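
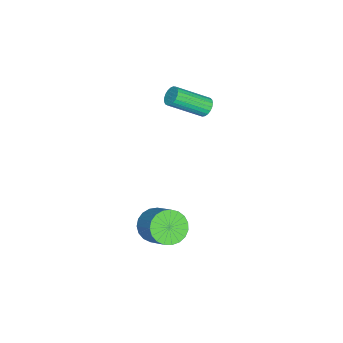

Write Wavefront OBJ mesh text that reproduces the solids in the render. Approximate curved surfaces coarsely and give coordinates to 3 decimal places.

v 2.924 -3.481 -1.256
v 3.696 -4.077 -1.349
v 4.647 -3.036 -0.137
v 3.876 -2.439 -0.044
v 3.767 -3.802 -1.641
v 4.718 -2.76 -0.429
v 3.691 -3.471 -1.866
v 4.642 -2.429 -0.654
v 3.483 -3.142 -1.986
v 4.434 -2.1 -0.774
v 3.179 -2.871 -1.98
v 4.13 -1.829 -0.768
v 2.83 -2.706 -1.848
v 3.781 -1.664 -0.636
v 2.498 -2.675 -1.614
v 3.449 -1.633 -0.402
v 2.239 -2.783 -1.319
v 3.191 -1.741 -0.106
v 2.099 -3.012 -1.012
v 3.051 -1.97 0.2
v 2.102 -3.322 -0.747
v 3.053 -2.28 0.465
v 2.247 -3.659 -0.571
v 3.198 -2.618 0.641
v 2.509 -3.966 -0.513
v 3.46 -2.924 0.699
v 2.843 -4.189 -0.584
v 3.794 -3.147 0.629
v 3.191 -4.289 -0.77
v 4.142 -3.248 0.442
v 3.493 -4.25 -1.041
v 4.444 -3.208 0.171
v -2.89 -2.993 2.984
v -2.584 -3.18 2.528
v -1.704 -4.695 3.74
v -2.01 -4.507 4.196
v -2.435 -3.016 2.625
v -1.556 -4.531 3.837
v -2.365 -2.849 2.783
v -1.486 -4.363 3.995
v -2.385 -2.706 2.976
v -1.506 -4.221 4.189
v -2.493 -2.613 3.171
v -1.614 -4.128 4.383
v -2.67 -2.585 3.333
v -1.79 -4.1 4.546
v -2.884 -2.628 3.435
v -2.005 -4.143 4.647
v -3.099 -2.734 3.459
v -2.22 -4.249 4.671
v -3.278 -2.885 3.4
v -2.399 -4.4 4.613
v -3.39 -3.054 3.27
v -2.511 -4.569 4.482
v -3.416 -3.213 3.09
v -2.536 -4.727 4.303
v -3.35 -3.333 2.892
v -2.471 -4.848 4.104
v -3.205 -3.395 2.71
v -2.325 -4.91 3.922
v -3.005 -3.387 2.575
v -2.126 -4.902 3.787
v -2.785 -3.311 2.51
v -1.906 -4.826 3.723
f 2 1 5
f 2 5 3
f 3 5 6
f 3 6 4
f 5 1 7
f 5 7 6
f 6 7 8
f 6 8 4
f 7 1 9
f 7 9 8
f 8 9 10
f 8 10 4
f 9 1 11
f 9 11 10
f 10 11 12
f 10 12 4
f 11 1 13
f 11 13 12
f 12 13 14
f 12 14 4
f 13 1 15
f 13 15 14
f 14 15 16
f 14 16 4
f 15 1 17
f 15 17 16
f 16 17 18
f 16 18 4
f 17 1 19
f 17 19 18
f 18 19 20
f 18 20 4
f 19 1 21
f 19 21 20
f 20 21 22
f 20 22 4
f 21 1 23
f 21 23 22
f 22 23 24
f 22 24 4
f 23 1 25
f 23 25 24
f 24 25 26
f 24 26 4
f 25 1 27
f 25 27 26
f 26 27 28
f 26 28 4
f 27 1 29
f 27 29 28
f 28 29 30
f 28 30 4
f 29 1 31
f 29 31 30
f 30 31 32
f 30 32 4
f 31 1 2
f 31 2 32
f 32 2 3
f 32 3 4
f 34 33 37
f 34 37 35
f 35 37 38
f 35 38 36
f 37 33 39
f 37 39 38
f 38 39 40
f 38 40 36
f 39 33 41
f 39 41 40
f 40 41 42
f 40 42 36
f 41 33 43
f 41 43 42
f 42 43 44
f 42 44 36
f 43 33 45
f 43 45 44
f 44 45 46
f 44 46 36
f 45 33 47
f 45 47 46
f 46 47 48
f 46 48 36
f 47 33 49
f 47 49 48
f 48 49 50
f 48 50 36
f 49 33 51
f 49 51 50
f 50 51 52
f 50 52 36
f 51 33 53
f 51 53 52
f 52 53 54
f 52 54 36
f 53 33 55
f 53 55 54
f 54 55 56
f 54 56 36
f 55 33 57
f 55 57 56
f 56 57 58
f 56 58 36
f 57 33 59
f 57 59 58
f 58 59 60
f 58 60 36
f 59 33 61
f 59 61 60
f 60 61 62
f 60 62 36
f 61 33 63
f 61 63 62
f 62 63 64
f 62 64 36
f 63 33 34
f 63 34 64
f 64 34 35
f 64 35 36



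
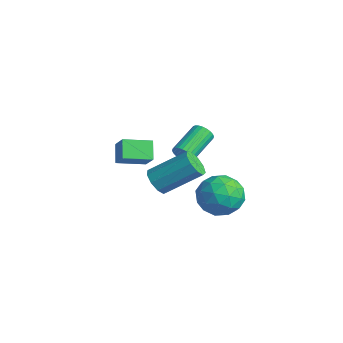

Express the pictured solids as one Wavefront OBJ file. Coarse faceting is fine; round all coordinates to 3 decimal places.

v -2.94 -2.838 -0.603
v -3.585 -2.488 0.076
v -2.559 -1.604 -0.877
v -3.204 -1.254 -0.197
v -2.176 -2.906 0.157
v -2.821 -2.556 0.837
v -1.795 -1.672 -0.116
v -2.44 -1.322 0.563
v 1.905 -3.602 1.392
v 2.274 -4.052 1.703
v 3.003 -2.708 2.78
v 2.635 -2.258 2.468
v 2.499 -3.888 1.347
v 3.228 -2.544 2.424
v 2.445 -3.591 1.012
v 3.174 -2.247 2.089
v 2.139 -3.298 0.854
v 2.868 -1.954 1.931
v 1.724 -3.148 0.948
v 2.453 -1.804 2.025
v 1.394 -3.21 1.249
v 2.123 -1.866 2.326
v 1.303 -3.456 1.617
v 2.032 -2.112 2.694
v 1.494 -3.77 1.88
v 2.223 -2.426 2.956
v 1.878 -4.005 1.914
v 2.607 -2.661 2.99
v 0.328 -1.498 1.347
v 0.652 -1.516 1.74
v 0.036 -0.199 2.306
v -0.288 -0.182 1.913
v 0.757 -1.41 1.608
v 0.141 -0.093 2.174
v 0.796 -1.318 1.437
v 0.18 -0.001 2.003
v 0.765 -1.253 1.251
v 0.149 0.064 1.817
v 0.666 -1.225 1.08
v 0.05 0.091 1.646
v 0.517 -1.239 0.95
v -0.099 0.077 1.516
v 0.338 -1.293 0.88
v -0.278 0.024 1.446
v 0.158 -1.378 0.881
v -0.458 -0.061 1.448
v 0.004 -1.481 0.954
v -0.612 -0.164 1.52
v -0.101 -1.587 1.086
v -0.717 -0.27 1.652
v -0.14 -1.679 1.257
v -0.756 -0.362 1.823
v -0.109 -1.744 1.443
v -0.725 -0.427 2.009
v -0.01 -1.771 1.614
v -0.626 -0.455 2.18
v 0.139 -1.757 1.744
v -0.477 -0.441 2.31
v 0.318 -1.704 1.814
v -0.298 -0.387 2.38
v 0.498 -1.619 1.812
v -0.118 -0.302 2.379
v 0.966 1.012 -1.303
v 1.747 0.343 -1.675
v -0.067 -0.383 -0.965
v 0.714 -1.052 -1.337
v 0.862 -0.506 -0.401
v 1.5 0.357 -0.61
v 0.18 -0.397 -2.03
v 0.818 0.466 -2.239
v 1.261 -0.527 -2.124
v 1.683 -0.595 -1.117
v -0.003 0.555 -1.523
v 0.419 0.487 -0.516
v 1.447 0.8 -1.519
v 0.233 -0.84 -1.121
v 0.319 -0.519 -0.571
v 0.778 -0.912 -0.789
v 1.302 0.808 -0.893
v 1.761 0.415 -1.112
v 1.241 -0.084 -0.362
v -0.081 -0.455 -1.528
v 0.378 -0.848 -1.747
v 0.902 0.872 -1.851
v 1.361 0.479 -2.069
v 0.439 0.044 -2.278
v 1.621 -0.104 -2.002
v 1.013 -0.925 -1.802
v 0.7 -0.539 -2.21
v 1.075 -0.032 -2.333
v 1.869 -0.144 -1.41
v 1.261 -0.965 -1.211
v 1.348 -0.644 -0.661
v 1.723 -0.137 -0.784
v 1.583 -0.656 -1.674
v 0.419 0.925 -1.429
v -0.189 0.104 -1.23
v -0.043 0.097 -1.856
v 0.332 0.604 -1.979
v 0.667 0.885 -0.838
v 0.059 0.064 -0.638
v 0.605 -0.008 -0.307
v 0.98 0.499 -0.43
v 0.097 0.616 -0.966
f 2 4 1
f 5 2 1
f 1 4 3
f 3 5 1
f 2 8 4
f 6 2 5
f 6 8 2
f 4 8 3
f 7 5 3
f 3 8 7
f 7 6 5
f 8 6 7
f 10 9 13
f 10 13 11
f 11 13 14
f 11 14 12
f 13 9 15
f 13 15 14
f 14 15 16
f 14 16 12
f 15 9 17
f 15 17 16
f 16 17 18
f 16 18 12
f 17 9 19
f 17 19 18
f 18 19 20
f 18 20 12
f 19 9 21
f 19 21 20
f 20 21 22
f 20 22 12
f 21 9 23
f 21 23 22
f 22 23 24
f 22 24 12
f 23 9 25
f 23 25 24
f 24 25 26
f 24 26 12
f 25 9 27
f 25 27 26
f 26 27 28
f 26 28 12
f 27 9 10
f 27 10 28
f 28 10 11
f 28 11 12
f 30 29 33
f 30 33 31
f 31 33 34
f 31 34 32
f 33 29 35
f 33 35 34
f 34 35 36
f 34 36 32
f 35 29 37
f 35 37 36
f 36 37 38
f 36 38 32
f 37 29 39
f 37 39 38
f 38 39 40
f 38 40 32
f 39 29 41
f 39 41 40
f 40 41 42
f 40 42 32
f 41 29 43
f 41 43 42
f 42 43 44
f 42 44 32
f 43 29 45
f 43 45 44
f 44 45 46
f 44 46 32
f 45 29 47
f 45 47 46
f 46 47 48
f 46 48 32
f 47 29 49
f 47 49 48
f 48 49 50
f 48 50 32
f 49 29 51
f 49 51 50
f 50 51 52
f 50 52 32
f 51 29 53
f 51 53 52
f 52 53 54
f 52 54 32
f 53 29 55
f 53 55 54
f 54 55 56
f 54 56 32
f 55 29 57
f 55 57 56
f 56 57 58
f 56 58 32
f 57 29 59
f 57 59 58
f 58 59 60
f 58 60 32
f 59 29 61
f 59 61 60
f 60 61 62
f 60 62 32
f 61 29 30
f 61 30 62
f 62 30 31
f 62 31 32
f 63 100 79
f 100 74 103
f 79 103 68
f 100 103 79
f 63 79 75
f 79 68 80
f 75 80 64
f 79 80 75
f 63 75 84
f 75 64 85
f 84 85 70
f 75 85 84
f 63 84 96
f 84 70 99
f 96 99 73
f 84 99 96
f 63 96 100
f 96 73 104
f 100 104 74
f 96 104 100
f 64 80 91
f 80 68 94
f 91 94 72
f 80 94 91
f 68 103 81
f 103 74 102
f 81 102 67
f 103 102 81
f 74 104 101
f 104 73 97
f 101 97 65
f 104 97 101
f 73 99 98
f 99 70 86
f 98 86 69
f 99 86 98
f 70 85 90
f 85 64 87
f 90 87 71
f 85 87 90
f 66 92 78
f 92 72 93
f 78 93 67
f 92 93 78
f 66 78 76
f 78 67 77
f 76 77 65
f 78 77 76
f 66 76 83
f 76 65 82
f 83 82 69
f 76 82 83
f 66 83 88
f 83 69 89
f 88 89 71
f 83 89 88
f 66 88 92
f 88 71 95
f 92 95 72
f 88 95 92
f 67 93 81
f 93 72 94
f 81 94 68
f 93 94 81
f 65 77 101
f 77 67 102
f 101 102 74
f 77 102 101
f 69 82 98
f 82 65 97
f 98 97 73
f 82 97 98
f 71 89 90
f 89 69 86
f 90 86 70
f 89 86 90
f 72 95 91
f 95 71 87
f 91 87 64
f 95 87 91



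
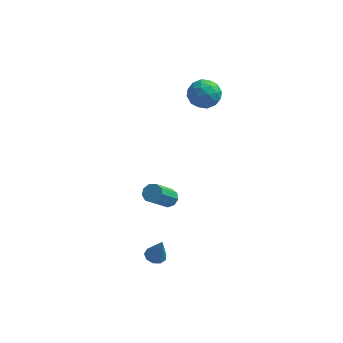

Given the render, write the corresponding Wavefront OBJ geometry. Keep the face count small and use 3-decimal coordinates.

v 2.793 -3.467 -4.583
v 3.184 -3.929 -4.756
v 3.227 -3.653 -3.097
v 3.389 -3.551 -4.768
v 3.315 -3.133 -4.694
v 2.996 -2.871 -4.568
v 2.582 -2.889 -4.45
v 2.267 -3.177 -4.393
v 2.197 -3.601 -4.426
v 2.407 -3.962 -4.532
v 2.796 -4.092 -4.663
v 2.494 1.18 -3.817
v 2.942 0.773 -3.993
v 2.334 -0.566 -2.438
v 1.886 -0.16 -2.263
v 3.097 1.045 -3.697
v 2.49 -0.294 -2.142
v 2.97 1.381 -3.458
v 2.363 0.041 -1.903
v 2.62 1.622 -3.387
v 2.013 0.283 -1.832
v 2.211 1.656 -3.517
v 1.604 0.317 -1.963
v 1.934 1.467 -3.788
v 1.327 0.128 -2.233
v 1.919 1.144 -4.073
v 1.311 -0.195 -2.518
v 2.172 0.837 -4.238
v 1.565 -0.502 -2.683
v 2.576 0.691 -4.206
v 1.969 -0.648 -2.651
v 4.047 4.316 2.605
v 4.898 3.98 3.101
v 3.082 3.66 3.819
v 3.933 3.324 4.315
v 3.732 4.344 4.259
v 4.328 4.749 3.509
v 3.652 2.891 3.411
v 4.248 3.296 2.661
v 4.654 3.099 3.599
v 4.704 3.997 4.123
v 3.276 3.643 2.797
v 3.326 4.541 3.321
v 4.557 4.206 2.746
v 3.423 3.434 4.174
v 3.304 4.034 4.141
v 3.805 3.836 4.432
v 4.222 4.658 2.986
v 4.723 4.46 3.277
v 4.037 4.674 3.959
v 3.257 3.18 3.643
v 3.758 2.982 3.934
v 4.175 3.804 2.488
v 4.676 3.606 2.779
v 3.943 2.966 2.961
v 4.914 3.49 3.33
v 4.347 3.105 4.044
v 4.182 2.85 3.513
v 4.532 3.088 3.072
v 4.943 4.018 3.638
v 4.376 3.632 4.352
v 4.258 4.232 4.32
v 4.608 4.47 3.878
v 4.8 3.5 3.931
v 3.604 4.008 2.568
v 3.037 3.622 3.282
v 3.372 3.17 3.042
v 3.722 3.408 2.6
v 3.633 4.535 2.876
v 3.066 4.15 3.59
v 3.448 4.552 3.848
v 3.798 4.79 3.407
v 3.18 4.14 2.989
f 2 1 4
f 2 4 3
f 4 1 5
f 4 5 3
f 5 1 6
f 5 6 3
f 6 1 7
f 6 7 3
f 7 1 8
f 7 8 3
f 8 1 9
f 8 9 3
f 9 1 10
f 9 10 3
f 10 1 11
f 10 11 3
f 11 1 2
f 11 2 3
f 13 12 16
f 13 16 14
f 14 16 17
f 14 17 15
f 16 12 18
f 16 18 17
f 17 18 19
f 17 19 15
f 18 12 20
f 18 20 19
f 19 20 21
f 19 21 15
f 20 12 22
f 20 22 21
f 21 22 23
f 21 23 15
f 22 12 24
f 22 24 23
f 23 24 25
f 23 25 15
f 24 12 26
f 24 26 25
f 25 26 27
f 25 27 15
f 26 12 28
f 26 28 27
f 27 28 29
f 27 29 15
f 28 12 30
f 28 30 29
f 29 30 31
f 29 31 15
f 30 12 13
f 30 13 31
f 31 13 14
f 31 14 15
f 32 69 48
f 69 43 72
f 48 72 37
f 69 72 48
f 32 48 44
f 48 37 49
f 44 49 33
f 48 49 44
f 32 44 53
f 44 33 54
f 53 54 39
f 44 54 53
f 32 53 65
f 53 39 68
f 65 68 42
f 53 68 65
f 32 65 69
f 65 42 73
f 69 73 43
f 65 73 69
f 33 49 60
f 49 37 63
f 60 63 41
f 49 63 60
f 37 72 50
f 72 43 71
f 50 71 36
f 72 71 50
f 43 73 70
f 73 42 66
f 70 66 34
f 73 66 70
f 42 68 67
f 68 39 55
f 67 55 38
f 68 55 67
f 39 54 59
f 54 33 56
f 59 56 40
f 54 56 59
f 35 61 47
f 61 41 62
f 47 62 36
f 61 62 47
f 35 47 45
f 47 36 46
f 45 46 34
f 47 46 45
f 35 45 52
f 45 34 51
f 52 51 38
f 45 51 52
f 35 52 57
f 52 38 58
f 57 58 40
f 52 58 57
f 35 57 61
f 57 40 64
f 61 64 41
f 57 64 61
f 36 62 50
f 62 41 63
f 50 63 37
f 62 63 50
f 34 46 70
f 46 36 71
f 70 71 43
f 46 71 70
f 38 51 67
f 51 34 66
f 67 66 42
f 51 66 67
f 40 58 59
f 58 38 55
f 59 55 39
f 58 55 59
f 41 64 60
f 64 40 56
f 60 56 33
f 64 56 60



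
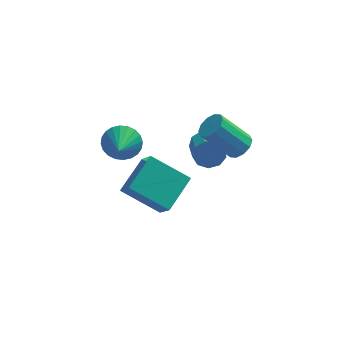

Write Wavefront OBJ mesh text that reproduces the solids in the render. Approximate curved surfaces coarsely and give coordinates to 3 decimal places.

v -3.251 1.667 0.787
v -2.526 1.313 0.268
v -3.369 0.453 1.453
v -2.343 1.456 0.561
v -2.297 1.631 0.889
v -2.397 1.812 1.201
v -2.627 1.971 1.451
v -2.952 2.083 1.599
v -3.323 2.133 1.624
v -3.682 2.111 1.521
v -3.976 2.022 1.307
v -4.16 1.879 1.013
v -4.205 1.704 0.686
v -4.105 1.523 0.373
v -3.875 1.364 0.124
v -3.55 1.251 -0.025
v -3.18 1.202 -0.049
v -2.82 1.224 0.053
v 0.611 2.432 -0.212
v 0.933 2.742 0.44
v 1.05 1.479 0.983
v 0.729 1.168 0.332
v 0.396 2.715 0.493
v 0.513 1.452 1.037
v -0.041 2.555 0.217
v 0.077 1.292 0.76
v -0.172 2.338 -0.26
v -0.054 1.075 0.283
v 0.064 2.164 -0.715
v 0.181 0.901 -0.171
v 0.555 2.116 -0.934
v 0.673 0.853 -0.39
v 1.073 2.215 -0.815
v 1.19 0.952 -0.272
v 1.375 2.415 -0.414
v 1.492 1.152 0.129
v 1.319 2.623 0.082
v 1.437 1.36 0.625
v 2.018 -0.147 2.386
v 2.428 -0.572 2.781
v 1.111 -0.458 4.269
v 0.702 -0.033 3.874
v 2.55 -0.157 2.857
v 1.233 -0.043 4.345
v 2.469 0.261 2.753
v 1.152 0.375 4.241
v 2.216 0.524 2.509
v 0.899 0.638 3.997
v 1.887 0.53 2.218
v 0.57 0.644 3.706
v 1.609 0.278 1.991
v 0.292 0.392 3.479
v 1.487 -0.137 1.915
v 0.17 -0.023 3.403
v 1.568 -0.555 2.019
v 0.251 -0.441 3.507
v 1.821 -0.818 2.263
v 0.504 -0.704 3.751
v 2.15 -0.824 2.554
v 0.833 -0.71 4.042
v -3.266 -3.128 2.474
v -2.872 -4.034 3.72
v -2.329 -1.711 3.206
v -1.935 -2.617 4.452
v -1.565 -3.743 1.488
v -1.171 -4.649 2.734
v -0.628 -2.326 2.22
v -0.234 -3.232 3.466
f 2 1 4
f 2 4 3
f 4 1 5
f 4 5 3
f 5 1 6
f 5 6 3
f 6 1 7
f 6 7 3
f 7 1 8
f 7 8 3
f 8 1 9
f 8 9 3
f 9 1 10
f 9 10 3
f 10 1 11
f 10 11 3
f 11 1 12
f 11 12 3
f 12 1 13
f 12 13 3
f 13 1 14
f 13 14 3
f 14 1 15
f 14 15 3
f 15 1 16
f 15 16 3
f 16 1 17
f 16 17 3
f 17 1 18
f 17 18 3
f 18 1 2
f 18 2 3
f 20 19 23
f 20 23 21
f 21 23 24
f 21 24 22
f 23 19 25
f 23 25 24
f 24 25 26
f 24 26 22
f 25 19 27
f 25 27 26
f 26 27 28
f 26 28 22
f 27 19 29
f 27 29 28
f 28 29 30
f 28 30 22
f 29 19 31
f 29 31 30
f 30 31 32
f 30 32 22
f 31 19 33
f 31 33 32
f 32 33 34
f 32 34 22
f 33 19 35
f 33 35 34
f 34 35 36
f 34 36 22
f 35 19 37
f 35 37 36
f 36 37 38
f 36 38 22
f 37 19 20
f 37 20 38
f 38 20 21
f 38 21 22
f 40 39 43
f 40 43 41
f 41 43 44
f 41 44 42
f 43 39 45
f 43 45 44
f 44 45 46
f 44 46 42
f 45 39 47
f 45 47 46
f 46 47 48
f 46 48 42
f 47 39 49
f 47 49 48
f 48 49 50
f 48 50 42
f 49 39 51
f 49 51 50
f 50 51 52
f 50 52 42
f 51 39 53
f 51 53 52
f 52 53 54
f 52 54 42
f 53 39 55
f 53 55 54
f 54 55 56
f 54 56 42
f 55 39 57
f 55 57 56
f 56 57 58
f 56 58 42
f 57 39 59
f 57 59 58
f 58 59 60
f 58 60 42
f 59 39 40
f 59 40 60
f 60 40 41
f 60 41 42
f 62 64 61
f 65 62 61
f 61 64 63
f 63 65 61
f 62 68 64
f 66 62 65
f 66 68 62
f 64 68 63
f 67 65 63
f 63 68 67
f 67 66 65
f 68 66 67



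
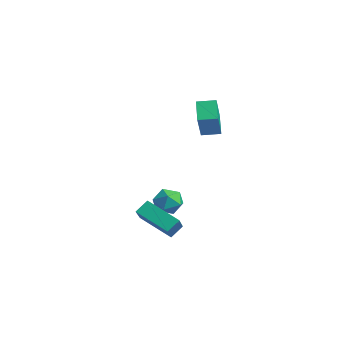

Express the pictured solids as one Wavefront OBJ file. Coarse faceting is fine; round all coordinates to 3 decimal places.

v -0.024 2.852 -2.389
v 0.594 2.605 -3.032
v -1.034 1.935 -3.008
v -0.416 1.688 -3.651
v -0.296 1.43 -2.77
v 0.328 1.996 -2.388
v -0.768 2.544 -3.652
v -0.144 3.11 -3.27
v 0.134 2.415 -3.812
v 0.426 1.726 -3.268
v -0.866 2.814 -2.772
v -0.574 2.125 -2.228
v 0.501 3.719 2.996
v 1.517 3.001 4.471
v 0.981 4.623 3.105
v 1.997 3.905 4.581
v 1.503 3.295 2.099
v 2.519 2.577 3.575
v 1.983 4.199 2.209
v 2.999 3.481 3.684
v 2.473 -0.576 -2.648
v 2.41 0.09 -2.045
v 3.894 0.459 -3.643
v 3.832 1.124 -3.04
v 3.908 -1.464 -1.52
v 3.846 -0.799 -0.917
v 5.33 -0.43 -2.515
v 5.267 0.236 -1.912
f 1 12 6
f 1 6 2
f 1 2 8
f 1 8 11
f 1 11 12
f 2 6 10
f 6 12 5
f 12 11 3
f 11 8 7
f 8 2 9
f 4 10 5
f 4 5 3
f 4 3 7
f 4 7 9
f 4 9 10
f 5 10 6
f 3 5 12
f 7 3 11
f 9 7 8
f 10 9 2
f 14 16 13
f 17 14 13
f 13 16 15
f 15 17 13
f 14 20 16
f 18 14 17
f 18 20 14
f 16 20 15
f 19 17 15
f 15 20 19
f 19 18 17
f 20 18 19
f 22 24 21
f 25 22 21
f 21 24 23
f 23 25 21
f 22 28 24
f 26 22 25
f 26 28 22
f 24 28 23
f 27 25 23
f 23 28 27
f 27 26 25
f 28 26 27



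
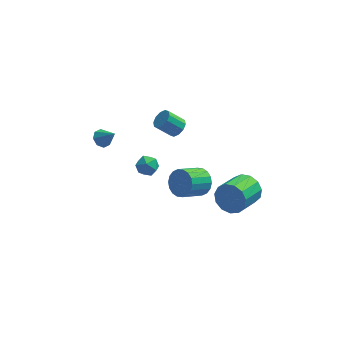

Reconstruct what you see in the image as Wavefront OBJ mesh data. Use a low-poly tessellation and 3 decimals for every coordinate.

v 0.35 1.39 -2.243
v 0.793 1.266 -1.783
v -0.108 1.266 -0.917
v -0.55 1.39 -1.377
v 0.759 1.664 -1.819
v -0.142 1.665 -0.952
v 0.569 1.958 -2.016
v -0.332 1.959 -1.15
v 0.296 2.035 -2.3
v -0.605 2.035 -1.434
v 0.043 1.865 -2.563
v -0.858 1.866 -1.696
v -0.092 1.514 -2.703
v -0.993 1.514 -1.837
v -0.058 1.115 -2.668
v -0.959 1.116 -1.801
v 0.132 0.821 -2.47
v -0.769 0.822 -1.604
v 0.405 0.745 -2.186
v -0.496 0.745 -1.32
v 0.658 0.914 -1.924
v -0.243 0.915 -1.057
v -3.874 1.598 -3.401
v -3.46 1.408 -3.822
v -3.146 1.142 -2.479
v -3.376 1.85 -3.67
v -3.583 2.144 -3.361
v -3.961 2.118 -3.075
v -4.288 1.788 -2.98
v -4.373 1.346 -3.132
v -4.165 1.052 -3.441
v -3.787 1.078 -3.727
v -1.578 -0.939 -2.333
v -1.159 -0.604 -2.837
v -1.561 -1.936 -2.983
v -1.142 -1.601 -3.487
v -0.865 -1.758 -2.822
v -0.876 -1.141 -2.421
v -1.844 -1.399 -3.399
v -1.855 -0.782 -2.998
v -1.323 -0.888 -3.495
v -0.718 -1.11 -3.139
v -2.002 -1.43 -2.681
v -1.397 -1.652 -2.325
v 1.515 -1.463 -4.271
v 2.109 -1.623 -3.628
v 1.019 -2.438 -2.825
v 0.425 -2.277 -3.469
v 1.941 -1.284 -3.511
v 0.851 -2.099 -2.708
v 1.689 -0.98 -3.544
v 0.599 -1.795 -2.742
v 1.403 -0.772 -3.722
v 0.313 -1.587 -2.919
v 1.139 -0.7 -4.008
v 0.049 -1.515 -3.205
v 0.949 -0.78 -4.346
v -0.141 -1.595 -3.544
v 0.872 -0.995 -4.67
v -0.219 -1.81 -3.868
v 0.921 -1.302 -4.915
v -0.169 -2.117 -4.112
v 1.089 -1.641 -5.032
v -0.001 -2.456 -4.229
v 1.341 -1.945 -4.998
v 0.251 -2.76 -4.196
v 1.627 -2.153 -4.821
v 0.537 -2.968 -4.018
v 1.891 -2.225 -4.535
v 0.801 -3.04 -3.732
v 2.081 -2.145 -4.196
v 0.991 -2.96 -3.394
v 2.159 -1.93 -3.872
v 1.068 -2.745 -3.07
v 3.988 -2.847 -3.432
v 4.612 -2.913 -2.692
v 3.675 -4.3 -2.028
v 3.052 -4.233 -2.768
v 4.218 -2.57 -2.531
v 3.281 -3.956 -1.867
v 3.751 -2.315 -2.657
v 2.815 -3.701 -1.992
v 3.359 -2.229 -3.028
v 2.423 -3.615 -2.364
v 3.168 -2.339 -3.528
v 2.231 -3.725 -2.864
v 3.236 -2.61 -3.997
v 2.3 -3.996 -3.333
v 3.544 -2.956 -4.287
v 2.607 -4.343 -3.623
v 3.992 -3.268 -4.306
v 3.056 -4.655 -3.641
v 4.439 -3.446 -4.047
v 3.503 -4.833 -3.383
v 4.743 -3.434 -3.593
v 3.807 -4.82 -2.929
v 4.808 -3.235 -3.088
v 3.871 -4.622 -2.423
f 2 1 5
f 2 5 3
f 3 5 6
f 3 6 4
f 5 1 7
f 5 7 6
f 6 7 8
f 6 8 4
f 7 1 9
f 7 9 8
f 8 9 10
f 8 10 4
f 9 1 11
f 9 11 10
f 10 11 12
f 10 12 4
f 11 1 13
f 11 13 12
f 12 13 14
f 12 14 4
f 13 1 15
f 13 15 14
f 14 15 16
f 14 16 4
f 15 1 17
f 15 17 16
f 16 17 18
f 16 18 4
f 17 1 19
f 17 19 18
f 18 19 20
f 18 20 4
f 19 1 21
f 19 21 20
f 20 21 22
f 20 22 4
f 21 1 2
f 21 2 22
f 22 2 3
f 22 3 4
f 24 23 26
f 24 26 25
f 26 23 27
f 26 27 25
f 27 23 28
f 27 28 25
f 28 23 29
f 28 29 25
f 29 23 30
f 29 30 25
f 30 23 31
f 30 31 25
f 31 23 32
f 31 32 25
f 32 23 24
f 32 24 25
f 33 44 38
f 33 38 34
f 33 34 40
f 33 40 43
f 33 43 44
f 34 38 42
f 38 44 37
f 44 43 35
f 43 40 39
f 40 34 41
f 36 42 37
f 36 37 35
f 36 35 39
f 36 39 41
f 36 41 42
f 37 42 38
f 35 37 44
f 39 35 43
f 41 39 40
f 42 41 34
f 46 45 49
f 46 49 47
f 47 49 50
f 47 50 48
f 49 45 51
f 49 51 50
f 50 51 52
f 50 52 48
f 51 45 53
f 51 53 52
f 52 53 54
f 52 54 48
f 53 45 55
f 53 55 54
f 54 55 56
f 54 56 48
f 55 45 57
f 55 57 56
f 56 57 58
f 56 58 48
f 57 45 59
f 57 59 58
f 58 59 60
f 58 60 48
f 59 45 61
f 59 61 60
f 60 61 62
f 60 62 48
f 61 45 63
f 61 63 62
f 62 63 64
f 62 64 48
f 63 45 65
f 63 65 64
f 64 65 66
f 64 66 48
f 65 45 67
f 65 67 66
f 66 67 68
f 66 68 48
f 67 45 69
f 67 69 68
f 68 69 70
f 68 70 48
f 69 45 71
f 69 71 70
f 70 71 72
f 70 72 48
f 71 45 73
f 71 73 72
f 72 73 74
f 72 74 48
f 73 45 46
f 73 46 74
f 74 46 47
f 74 47 48
f 76 75 79
f 76 79 77
f 77 79 80
f 77 80 78
f 79 75 81
f 79 81 80
f 80 81 82
f 80 82 78
f 81 75 83
f 81 83 82
f 82 83 84
f 82 84 78
f 83 75 85
f 83 85 84
f 84 85 86
f 84 86 78
f 85 75 87
f 85 87 86
f 86 87 88
f 86 88 78
f 87 75 89
f 87 89 88
f 88 89 90
f 88 90 78
f 89 75 91
f 89 91 90
f 90 91 92
f 90 92 78
f 91 75 93
f 91 93 92
f 92 93 94
f 92 94 78
f 93 75 95
f 93 95 94
f 94 95 96
f 94 96 78
f 95 75 97
f 95 97 96
f 96 97 98
f 96 98 78
f 97 75 76
f 97 76 98
f 98 76 77
f 98 77 78



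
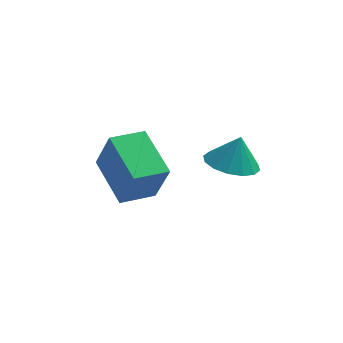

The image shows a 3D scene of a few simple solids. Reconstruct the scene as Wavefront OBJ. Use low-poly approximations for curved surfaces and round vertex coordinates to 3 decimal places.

v 3.59 1.103 0.47
v 4.431 0.495 0.392
v 3.89 1.357 1.71
v 4.6 0.986 0.251
v 4.499 1.508 0.168
v 4.154 1.922 0.166
v 3.659 2.116 0.246
v 3.145 2.038 0.386
v 2.75 1.71 0.548
v 2.581 1.219 0.69
v 2.682 0.697 0.773
v 3.027 0.284 0.775
v 3.522 0.089 0.695
v 4.036 0.167 0.555
v -0.236 -0.093 -1.076
v 0.335 -0.554 0.665
v -1.306 1.593 -0.278
v -0.734 1.131 1.463
v 0.934 0.729 -1.243
v 1.506 0.267 0.498
v -0.135 2.414 -0.445
v 0.436 1.953 1.296
f 2 1 4
f 2 4 3
f 4 1 5
f 4 5 3
f 5 1 6
f 5 6 3
f 6 1 7
f 6 7 3
f 7 1 8
f 7 8 3
f 8 1 9
f 8 9 3
f 9 1 10
f 9 10 3
f 10 1 11
f 10 11 3
f 11 1 12
f 11 12 3
f 12 1 13
f 12 13 3
f 13 1 14
f 13 14 3
f 14 1 2
f 14 2 3
f 16 18 15
f 19 16 15
f 15 18 17
f 17 19 15
f 16 22 18
f 20 16 19
f 20 22 16
f 18 22 17
f 21 19 17
f 17 22 21
f 21 20 19
f 22 20 21



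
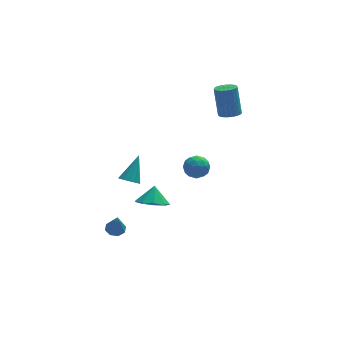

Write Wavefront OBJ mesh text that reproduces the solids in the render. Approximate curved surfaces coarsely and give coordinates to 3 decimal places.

v -3.294 -0.038 -4.076
v -2.697 0.02 -4.077
v -3.246 -0.502 -2.724
v -2.91 0.402 -3.939
v -3.348 0.526 -3.88
v -3.755 0.32 -3.937
v -3.891 -0.096 -4.075
v -3.678 -0.479 -4.213
v -3.239 -0.603 -4.272
v -2.833 -0.396 -4.215
v -2.784 -1.77 1.356
v -2.315 -1.626 0.977
v -2.056 -0.81 2.624
v -2.558 -1.38 0.93
v -2.873 -1.258 1.019
v -3.16 -1.299 1.214
v -3.327 -1.489 1.454
v -3.322 -1.769 1.663
v -3.146 -2.049 1.775
v -2.855 -2.241 1.753
v -2.541 -2.284 1.605
v -2.304 -2.163 1.378
v -2.22 -1.918 1.144
v -1.553 -1.854 -0.639
v -0.623 -2.155 -0.706
v -1.307 -1.306 0.319
v -0.698 -1.568 -1.022
v -1.173 -1.115 -1.159
v -1.826 -1.008 -1.052
v -2.351 -1.296 -0.752
v -2.503 -1.845 -0.399
v -2.211 -2.398 -0.158
v -1.611 -2.697 -0.142
v -0.984 -2.6 -0.359
v 3.7 2.139 2.994
v 4.367 2.203 3.017
v 4.246 2.824 4.809
v 3.58 2.761 4.786
v 4.288 2.454 2.925
v 4.167 3.075 4.716
v 4.107 2.65 2.844
v 3.987 3.271 4.636
v 3.856 2.758 2.79
v 3.736 3.379 4.582
v 3.578 2.759 2.771
v 3.458 3.381 4.563
v 3.322 2.653 2.791
v 3.201 3.275 4.582
v 3.13 2.458 2.845
v 3.01 3.08 4.637
v 3.037 2.208 2.926
v 2.917 2.83 4.717
v 3.059 1.946 3.018
v 2.939 2.568 4.81
v 3.192 1.718 3.106
v 3.071 2.339 4.898
v 3.412 1.562 3.175
v 3.292 2.183 4.967
v 3.683 1.506 3.213
v 3.562 2.128 5.004
v 3.956 1.56 3.212
v 3.836 2.181 5.004
v 4.185 1.714 3.175
v 4.065 2.335 4.966
v 4.331 1.941 3.105
v 4.21 2.563 4.897
v 1.048 1.175 -0.453
v 1.848 1.116 -0.562
v 1.092 0.184 0.402
v 1.892 0.125 0.293
v 1.581 0.77 0.672
v 1.555 1.382 0.143
v 1.385 -0.082 -0.303
v 1.359 0.53 -0.832
v 2.057 0.339 -0.47
v 2.178 0.865 0.133
v 0.762 0.435 -0.293
v 0.883 0.961 0.31
v 1.445 1.232 -0.583
v 1.495 0.068 0.423
v 1.313 0.447 0.646
v 1.783 0.412 0.582
v 1.272 1.389 -0.168
v 1.742 1.354 -0.232
v 1.585 1.151 0.494
v 1.198 -0.054 0.072
v 1.668 -0.089 0.008
v 1.157 0.888 -0.742
v 1.627 0.853 -0.806
v 1.355 0.149 -0.654
v 2.037 0.741 -0.593
v 2.063 0.158 -0.09
v 1.765 0.037 -0.44
v 1.749 0.397 -0.751
v 2.109 1.05 -0.238
v 2.134 0.468 0.265
v 1.952 0.847 0.488
v 1.936 1.207 0.177
v 2.231 0.594 -0.184
v 0.806 0.832 -0.425
v 0.831 0.25 0.078
v 1.004 0.093 -0.337
v 0.988 0.453 -0.648
v 0.877 1.142 -0.07
v 0.903 0.559 0.433
v 1.191 0.903 0.591
v 1.175 1.263 0.28
v 0.709 0.706 0.024
f 2 1 4
f 2 4 3
f 4 1 5
f 4 5 3
f 5 1 6
f 5 6 3
f 6 1 7
f 6 7 3
f 7 1 8
f 7 8 3
f 8 1 9
f 8 9 3
f 9 1 10
f 9 10 3
f 10 1 2
f 10 2 3
f 12 11 14
f 12 14 13
f 14 11 15
f 14 15 13
f 15 11 16
f 15 16 13
f 16 11 17
f 16 17 13
f 17 11 18
f 17 18 13
f 18 11 19
f 18 19 13
f 19 11 20
f 19 20 13
f 20 11 21
f 20 21 13
f 21 11 22
f 21 22 13
f 22 11 23
f 22 23 13
f 23 11 12
f 23 12 13
f 25 24 27
f 25 27 26
f 27 24 28
f 27 28 26
f 28 24 29
f 28 29 26
f 29 24 30
f 29 30 26
f 30 24 31
f 30 31 26
f 31 24 32
f 31 32 26
f 32 24 33
f 32 33 26
f 33 24 34
f 33 34 26
f 34 24 25
f 34 25 26
f 36 35 39
f 36 39 37
f 37 39 40
f 37 40 38
f 39 35 41
f 39 41 40
f 40 41 42
f 40 42 38
f 41 35 43
f 41 43 42
f 42 43 44
f 42 44 38
f 43 35 45
f 43 45 44
f 44 45 46
f 44 46 38
f 45 35 47
f 45 47 46
f 46 47 48
f 46 48 38
f 47 35 49
f 47 49 48
f 48 49 50
f 48 50 38
f 49 35 51
f 49 51 50
f 50 51 52
f 50 52 38
f 51 35 53
f 51 53 52
f 52 53 54
f 52 54 38
f 53 35 55
f 53 55 54
f 54 55 56
f 54 56 38
f 55 35 57
f 55 57 56
f 56 57 58
f 56 58 38
f 57 35 59
f 57 59 58
f 58 59 60
f 58 60 38
f 59 35 61
f 59 61 60
f 60 61 62
f 60 62 38
f 61 35 63
f 61 63 62
f 62 63 64
f 62 64 38
f 63 35 65
f 63 65 64
f 64 65 66
f 64 66 38
f 65 35 36
f 65 36 66
f 66 36 37
f 66 37 38
f 67 104 83
f 104 78 107
f 83 107 72
f 104 107 83
f 67 83 79
f 83 72 84
f 79 84 68
f 83 84 79
f 67 79 88
f 79 68 89
f 88 89 74
f 79 89 88
f 67 88 100
f 88 74 103
f 100 103 77
f 88 103 100
f 67 100 104
f 100 77 108
f 104 108 78
f 100 108 104
f 68 84 95
f 84 72 98
f 95 98 76
f 84 98 95
f 72 107 85
f 107 78 106
f 85 106 71
f 107 106 85
f 78 108 105
f 108 77 101
f 105 101 69
f 108 101 105
f 77 103 102
f 103 74 90
f 102 90 73
f 103 90 102
f 74 89 94
f 89 68 91
f 94 91 75
f 89 91 94
f 70 96 82
f 96 76 97
f 82 97 71
f 96 97 82
f 70 82 80
f 82 71 81
f 80 81 69
f 82 81 80
f 70 80 87
f 80 69 86
f 87 86 73
f 80 86 87
f 70 87 92
f 87 73 93
f 92 93 75
f 87 93 92
f 70 92 96
f 92 75 99
f 96 99 76
f 92 99 96
f 71 97 85
f 97 76 98
f 85 98 72
f 97 98 85
f 69 81 105
f 81 71 106
f 105 106 78
f 81 106 105
f 73 86 102
f 86 69 101
f 102 101 77
f 86 101 102
f 75 93 94
f 93 73 90
f 94 90 74
f 93 90 94
f 76 99 95
f 99 75 91
f 95 91 68
f 99 91 95



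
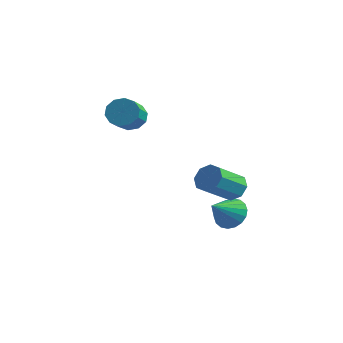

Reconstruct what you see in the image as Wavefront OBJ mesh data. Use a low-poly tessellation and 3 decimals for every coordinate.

v 2.052 0.044 0.165
v 2.437 0.371 0.746
v 2.053 -1.077 1.816
v 1.668 -1.404 1.235
v 1.867 0.519 0.742
v 1.483 -0.928 1.811
v 1.405 0.389 0.4
v 1.021 -1.059 1.469
v 1.322 0.056 -0.08
v 0.938 -1.391 0.99
v 1.667 -0.283 -0.416
v 1.283 -1.731 0.654
v 2.237 -0.432 -0.411
v 1.853 -1.879 0.658
v 2.699 -0.301 -0.069
v 2.315 -1.749 1
v 2.782 0.031 0.41
v 2.398 -1.416 1.48
v 1.084 1.398 -2.37
v 1.876 1.552 -1.972
v 0.836 0.182 -1.41
v 1.623 1.774 -1.756
v 1.263 1.922 -1.661
v 0.868 1.966 -1.706
v 0.515 1.898 -1.883
v 0.275 1.731 -2.157
v 0.195 1.498 -2.473
v 0.291 1.245 -2.768
v 0.544 1.023 -2.985
v 0.904 0.875 -3.08
v 1.299 0.83 -3.034
v 1.652 0.899 -2.857
v 1.892 1.066 -2.584
v 1.972 1.299 -2.268
v -3.936 0.72 2.798
v -3.356 0.537 2.248
v -2.965 -0.642 3.051
v -3.544 -0.46 3.602
v -3.151 0.843 2.596
v -2.759 -0.337 3.4
v -3.245 1.101 3.022
v -2.854 -0.079 3.825
v -3.603 1.214 3.362
v -3.212 0.034 4.165
v -4.089 1.138 3.487
v -3.697 -0.042 4.29
v -4.515 0.902 3.349
v -4.124 -0.277 4.152
v -4.721 0.597 3
v -4.329 -0.583 3.804
v -4.626 0.339 2.575
v -4.235 -0.841 3.378
v -4.268 0.226 2.235
v -3.877 -0.954 3.038
v -3.783 0.302 2.11
v -3.391 -0.878 2.913
f 2 1 5
f 2 5 3
f 3 5 6
f 3 6 4
f 5 1 7
f 5 7 6
f 6 7 8
f 6 8 4
f 7 1 9
f 7 9 8
f 8 9 10
f 8 10 4
f 9 1 11
f 9 11 10
f 10 11 12
f 10 12 4
f 11 1 13
f 11 13 12
f 12 13 14
f 12 14 4
f 13 1 15
f 13 15 14
f 14 15 16
f 14 16 4
f 15 1 17
f 15 17 16
f 16 17 18
f 16 18 4
f 17 1 2
f 17 2 18
f 18 2 3
f 18 3 4
f 20 19 22
f 20 22 21
f 22 19 23
f 22 23 21
f 23 19 24
f 23 24 21
f 24 19 25
f 24 25 21
f 25 19 26
f 25 26 21
f 26 19 27
f 26 27 21
f 27 19 28
f 27 28 21
f 28 19 29
f 28 29 21
f 29 19 30
f 29 30 21
f 30 19 31
f 30 31 21
f 31 19 32
f 31 32 21
f 32 19 33
f 32 33 21
f 33 19 34
f 33 34 21
f 34 19 20
f 34 20 21
f 36 35 39
f 36 39 37
f 37 39 40
f 37 40 38
f 39 35 41
f 39 41 40
f 40 41 42
f 40 42 38
f 41 35 43
f 41 43 42
f 42 43 44
f 42 44 38
f 43 35 45
f 43 45 44
f 44 45 46
f 44 46 38
f 45 35 47
f 45 47 46
f 46 47 48
f 46 48 38
f 47 35 49
f 47 49 48
f 48 49 50
f 48 50 38
f 49 35 51
f 49 51 50
f 50 51 52
f 50 52 38
f 51 35 53
f 51 53 52
f 52 53 54
f 52 54 38
f 53 35 55
f 53 55 54
f 54 55 56
f 54 56 38
f 55 35 36
f 55 36 56
f 56 36 37
f 56 37 38



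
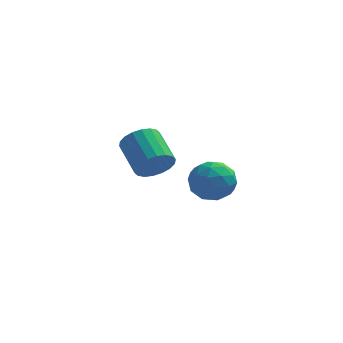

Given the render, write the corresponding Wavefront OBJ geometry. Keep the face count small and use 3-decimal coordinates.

v -0.29 -1.569 1.677
v -0.024 -1.175 2.238
v 0.584 -2.365 1.822
v 0.85 -1.971 2.383
v 0.207 -2.323 2.453
v -0.333 -1.831 2.363
v 0.893 -1.709 1.697
v 0.353 -1.217 1.607
v 0.707 -1.261 2.251
v 0.283 -1.641 2.718
v 0.277 -1.899 1.342
v -0.147 -2.279 1.809
v -0.233 -1.302 1.945
v 0.793 -2.238 2.115
v 0.416 -2.445 2.156
v 0.572 -2.213 2.486
v -0.415 -1.687 2.018
v -0.259 -1.456 2.348
v -0.123 -2.131 2.474
v 0.819 -2.084 1.712
v 0.975 -1.853 2.042
v -0.012 -1.327 1.574
v 0.144 -1.095 1.904
v 0.683 -1.409 1.586
v 0.353 -1.121 2.282
v 0.866 -1.589 2.368
v 0.891 -1.435 1.964
v 0.574 -1.146 1.911
v 0.104 -1.344 2.557
v 0.617 -1.812 2.642
v 0.239 -2.019 2.683
v -0.078 -1.73 2.63
v 0.533 -1.395 2.564
v -0.057 -1.728 1.418
v 0.456 -2.196 1.503
v 0.638 -1.81 1.43
v 0.321 -1.521 1.377
v -0.306 -1.951 1.692
v 0.207 -2.419 1.778
v -0.014 -2.394 2.149
v -0.331 -2.105 2.096
v 0.027 -2.145 1.496
v -1.65 1.002 1.034
v -1.254 1.427 0.721
v -1.834 2.403 1.313
v -2.23 1.978 1.626
v -1.482 1.403 0.538
v -2.062 2.379 1.129
v -1.743 1.3 0.452
v -2.323 2.275 1.044
v -1.986 1.137 0.482
v -2.566 2.113 1.074
v -2.162 0.948 0.622
v -2.742 1.923 1.213
v -2.237 0.769 0.843
v -2.817 1.745 1.434
v -2.196 0.637 1.102
v -2.776 1.613 1.693
v -2.046 0.577 1.347
v -2.626 1.553 1.939
v -1.818 0.601 1.531
v -2.398 1.577 2.122
v -1.557 0.705 1.616
v -2.137 1.68 2.208
v -1.314 0.867 1.586
v -1.894 1.843 2.178
v -1.138 1.057 1.447
v -1.718 2.032 2.038
v -1.063 1.235 1.226
v -1.643 2.211 1.817
v -1.104 1.367 0.967
v -1.684 2.343 1.558
f 1 38 17
f 38 12 41
f 17 41 6
f 38 41 17
f 1 17 13
f 17 6 18
f 13 18 2
f 17 18 13
f 1 13 22
f 13 2 23
f 22 23 8
f 13 23 22
f 1 22 34
f 22 8 37
f 34 37 11
f 22 37 34
f 1 34 38
f 34 11 42
f 38 42 12
f 34 42 38
f 2 18 29
f 18 6 32
f 29 32 10
f 18 32 29
f 6 41 19
f 41 12 40
f 19 40 5
f 41 40 19
f 12 42 39
f 42 11 35
f 39 35 3
f 42 35 39
f 11 37 36
f 37 8 24
f 36 24 7
f 37 24 36
f 8 23 28
f 23 2 25
f 28 25 9
f 23 25 28
f 4 30 16
f 30 10 31
f 16 31 5
f 30 31 16
f 4 16 14
f 16 5 15
f 14 15 3
f 16 15 14
f 4 14 21
f 14 3 20
f 21 20 7
f 14 20 21
f 4 21 26
f 21 7 27
f 26 27 9
f 21 27 26
f 4 26 30
f 26 9 33
f 30 33 10
f 26 33 30
f 5 31 19
f 31 10 32
f 19 32 6
f 31 32 19
f 3 15 39
f 15 5 40
f 39 40 12
f 15 40 39
f 7 20 36
f 20 3 35
f 36 35 11
f 20 35 36
f 9 27 28
f 27 7 24
f 28 24 8
f 27 24 28
f 10 33 29
f 33 9 25
f 29 25 2
f 33 25 29
f 44 43 47
f 44 47 45
f 45 47 48
f 45 48 46
f 47 43 49
f 47 49 48
f 48 49 50
f 48 50 46
f 49 43 51
f 49 51 50
f 50 51 52
f 50 52 46
f 51 43 53
f 51 53 52
f 52 53 54
f 52 54 46
f 53 43 55
f 53 55 54
f 54 55 56
f 54 56 46
f 55 43 57
f 55 57 56
f 56 57 58
f 56 58 46
f 57 43 59
f 57 59 58
f 58 59 60
f 58 60 46
f 59 43 61
f 59 61 60
f 60 61 62
f 60 62 46
f 61 43 63
f 61 63 62
f 62 63 64
f 62 64 46
f 63 43 65
f 63 65 64
f 64 65 66
f 64 66 46
f 65 43 67
f 65 67 66
f 66 67 68
f 66 68 46
f 67 43 69
f 67 69 68
f 68 69 70
f 68 70 46
f 69 43 71
f 69 71 70
f 70 71 72
f 70 72 46
f 71 43 44
f 71 44 72
f 72 44 45
f 72 45 46



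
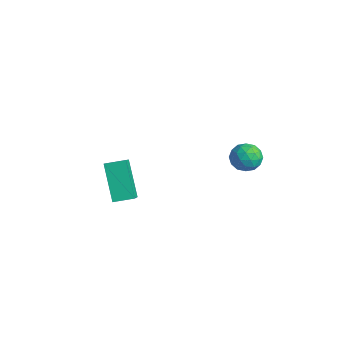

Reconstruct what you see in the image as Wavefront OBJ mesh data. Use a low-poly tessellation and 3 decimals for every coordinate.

v 0.931 2.001 -2.211
v 1.274 1.449 -1.912
v 0.366 1.271 -2.908
v 0.709 0.719 -2.609
v 0.224 1.085 -2.233
v 0.573 1.536 -1.802
v 1.067 1.184 -3.018
v 1.416 1.635 -2.587
v 1.358 0.944 -2.411
v 0.837 0.884 -1.925
v 0.803 1.836 -2.895
v 0.282 1.776 -2.409
v 1.152 1.789 -2
v 0.488 0.931 -2.82
v 0.203 1.146 -2.599
v 0.405 0.822 -2.423
v 0.74 1.84 -1.935
v 0.941 1.516 -1.759
v 0.324 1.302 -1.948
v 0.699 1.204 -3.061
v 0.9 0.88 -2.885
v 1.235 1.898 -2.397
v 1.437 1.574 -2.221
v 1.316 1.418 -2.872
v 1.403 1.168 -2.117
v 1.071 0.739 -2.527
v 1.282 1.012 -2.768
v 1.487 1.277 -2.515
v 1.097 1.133 -1.832
v 0.765 0.703 -2.242
v 0.48 0.918 -2.021
v 0.685 1.184 -1.767
v 1.146 0.836 -2.125
v 0.875 2.017 -2.578
v 0.543 1.587 -2.988
v 0.955 1.536 -3.053
v 1.16 1.802 -2.799
v 0.569 1.981 -2.293
v 0.237 1.552 -2.703
v 0.153 1.443 -2.305
v 0.358 1.708 -2.052
v 0.494 1.884 -2.695
v -0.789 -3.755 -3.814
v -1.918 -3.422 -2.439
v -0.38 -3.002 -3.661
v -1.509 -2.669 -2.286
v 0.329 -4.591 -2.694
v -0.8 -4.258 -1.319
v 0.738 -3.838 -2.541
v -0.391 -3.505 -1.166
f 1 38 17
f 38 12 41
f 17 41 6
f 38 41 17
f 1 17 13
f 17 6 18
f 13 18 2
f 17 18 13
f 1 13 22
f 13 2 23
f 22 23 8
f 13 23 22
f 1 22 34
f 22 8 37
f 34 37 11
f 22 37 34
f 1 34 38
f 34 11 42
f 38 42 12
f 34 42 38
f 2 18 29
f 18 6 32
f 29 32 10
f 18 32 29
f 6 41 19
f 41 12 40
f 19 40 5
f 41 40 19
f 12 42 39
f 42 11 35
f 39 35 3
f 42 35 39
f 11 37 36
f 37 8 24
f 36 24 7
f 37 24 36
f 8 23 28
f 23 2 25
f 28 25 9
f 23 25 28
f 4 30 16
f 30 10 31
f 16 31 5
f 30 31 16
f 4 16 14
f 16 5 15
f 14 15 3
f 16 15 14
f 4 14 21
f 14 3 20
f 21 20 7
f 14 20 21
f 4 21 26
f 21 7 27
f 26 27 9
f 21 27 26
f 4 26 30
f 26 9 33
f 30 33 10
f 26 33 30
f 5 31 19
f 31 10 32
f 19 32 6
f 31 32 19
f 3 15 39
f 15 5 40
f 39 40 12
f 15 40 39
f 7 20 36
f 20 3 35
f 36 35 11
f 20 35 36
f 9 27 28
f 27 7 24
f 28 24 8
f 27 24 28
f 10 33 29
f 33 9 25
f 29 25 2
f 33 25 29
f 44 46 43
f 47 44 43
f 43 46 45
f 45 47 43
f 44 50 46
f 48 44 47
f 48 50 44
f 46 50 45
f 49 47 45
f 45 50 49
f 49 48 47
f 50 48 49



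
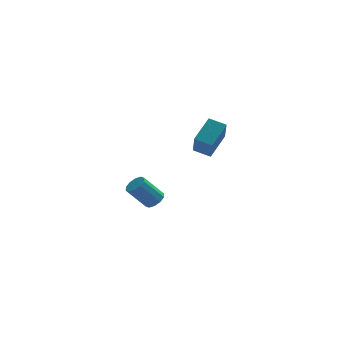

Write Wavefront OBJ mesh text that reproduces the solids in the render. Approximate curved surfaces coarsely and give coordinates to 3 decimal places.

v -3.201 1.103 -4.492
v -2.73 1.168 -4.11
v -3.728 1.183 -2.885
v -4.199 1.117 -3.268
v -2.848 1.512 -4.21
v -3.846 1.526 -2.985
v -3.101 1.7 -4.418
v -4.098 1.714 -3.193
v -3.391 1.659 -4.654
v -4.389 1.674 -3.429
v -3.609 1.406 -4.829
v -4.607 1.421 -3.604
v -3.672 1.037 -4.875
v -4.67 1.052 -3.65
v -3.554 0.694 -4.775
v -4.552 0.708 -3.55
v -3.302 0.506 -4.567
v -4.299 0.52 -3.342
v -3.011 0.546 -4.331
v -4.009 0.561 -3.106
v -2.793 0.799 -4.156
v -3.791 0.814 -2.931
v -1.241 -3.67 0.961
v -1.337 -4.539 2.167
v -2.002 -3.224 1.222
v -2.098 -4.094 2.428
v -0.382 -2.666 1.752
v -0.478 -3.536 2.958
v -1.143 -2.221 2.013
v -1.239 -3.09 3.219
f 2 1 5
f 2 5 3
f 3 5 6
f 3 6 4
f 5 1 7
f 5 7 6
f 6 7 8
f 6 8 4
f 7 1 9
f 7 9 8
f 8 9 10
f 8 10 4
f 9 1 11
f 9 11 10
f 10 11 12
f 10 12 4
f 11 1 13
f 11 13 12
f 12 13 14
f 12 14 4
f 13 1 15
f 13 15 14
f 14 15 16
f 14 16 4
f 15 1 17
f 15 17 16
f 16 17 18
f 16 18 4
f 17 1 19
f 17 19 18
f 18 19 20
f 18 20 4
f 19 1 21
f 19 21 20
f 20 21 22
f 20 22 4
f 21 1 2
f 21 2 22
f 22 2 3
f 22 3 4
f 24 26 23
f 27 24 23
f 23 26 25
f 25 27 23
f 24 30 26
f 28 24 27
f 28 30 24
f 26 30 25
f 29 27 25
f 25 30 29
f 29 28 27
f 30 28 29



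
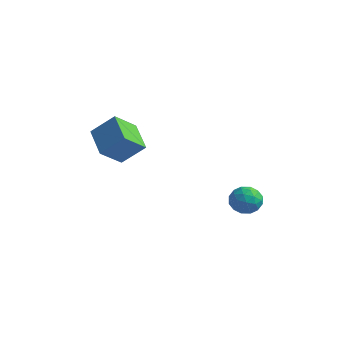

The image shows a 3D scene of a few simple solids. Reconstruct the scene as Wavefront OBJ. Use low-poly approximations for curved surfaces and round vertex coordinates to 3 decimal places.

v -2.778 -5.643 2.848
v -4.481 -4.577 3.72
v -2.464 -4.142 1.627
v -4.167 -3.077 2.499
v -1.593 -4.823 4.161
v -3.296 -3.758 5.033
v -1.279 -3.323 2.94
v -2.982 -2.257 3.812
v -0.034 3.636 -3.534
v 0.852 4.263 -3.83
v 1.088 2.317 -2.97
v 1.974 2.944 -3.266
v 1.333 3.252 -2.394
v 0.639 4.067 -2.743
v 1.301 2.513 -4.057
v 0.607 3.328 -4.406
v 1.677 3.569 -4.153
v 1.697 4.026 -3.125
v 0.243 2.554 -3.675
v 0.263 3.011 -2.647
v 0.311 4.065 -3.732
v 1.629 2.515 -3.068
v 1.252 2.696 -2.556
v 1.773 3.065 -2.73
v 0.186 3.95 -3.093
v 0.706 4.318 -3.266
v 0.989 3.724 -2.422
v 1.234 2.262 -3.534
v 1.754 2.63 -3.707
v 0.167 3.515 -4.07
v 0.688 3.884 -4.244
v 0.951 2.856 -4.378
v 1.316 4.026 -4.095
v 1.975 3.251 -3.764
v 1.58 2.997 -4.229
v 1.172 3.476 -4.434
v 1.328 4.294 -3.491
v 1.987 3.519 -3.16
v 1.61 3.7 -2.647
v 1.203 4.179 -2.852
v 1.813 3.886 -3.681
v -0.047 3.061 -3.64
v 0.612 2.286 -3.309
v 0.737 2.401 -3.948
v 0.33 2.88 -4.153
v -0.035 3.329 -3.036
v 0.624 2.554 -2.705
v 0.768 3.104 -2.366
v 0.36 3.583 -2.571
v 0.127 2.694 -3.119
f 2 4 1
f 5 2 1
f 1 4 3
f 3 5 1
f 2 8 4
f 6 2 5
f 6 8 2
f 4 8 3
f 7 5 3
f 3 8 7
f 7 6 5
f 8 6 7
f 9 46 25
f 46 20 49
f 25 49 14
f 46 49 25
f 9 25 21
f 25 14 26
f 21 26 10
f 25 26 21
f 9 21 30
f 21 10 31
f 30 31 16
f 21 31 30
f 9 30 42
f 30 16 45
f 42 45 19
f 30 45 42
f 9 42 46
f 42 19 50
f 46 50 20
f 42 50 46
f 10 26 37
f 26 14 40
f 37 40 18
f 26 40 37
f 14 49 27
f 49 20 48
f 27 48 13
f 49 48 27
f 20 50 47
f 50 19 43
f 47 43 11
f 50 43 47
f 19 45 44
f 45 16 32
f 44 32 15
f 45 32 44
f 16 31 36
f 31 10 33
f 36 33 17
f 31 33 36
f 12 38 24
f 38 18 39
f 24 39 13
f 38 39 24
f 12 24 22
f 24 13 23
f 22 23 11
f 24 23 22
f 12 22 29
f 22 11 28
f 29 28 15
f 22 28 29
f 12 29 34
f 29 15 35
f 34 35 17
f 29 35 34
f 12 34 38
f 34 17 41
f 38 41 18
f 34 41 38
f 13 39 27
f 39 18 40
f 27 40 14
f 39 40 27
f 11 23 47
f 23 13 48
f 47 48 20
f 23 48 47
f 15 28 44
f 28 11 43
f 44 43 19
f 28 43 44
f 17 35 36
f 35 15 32
f 36 32 16
f 35 32 36
f 18 41 37
f 41 17 33
f 37 33 10
f 41 33 37



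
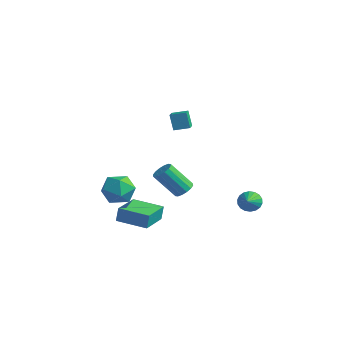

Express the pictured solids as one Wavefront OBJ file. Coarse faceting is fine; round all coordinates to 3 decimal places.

v -2.939 1.172 -2.573
v -2.561 0.682 -2.62
v -3.423 -0.121 -1.194
v -3.801 0.368 -1.147
v -2.413 0.883 -2.418
v -3.275 0.079 -0.992
v -2.406 1.16 -2.257
v -3.268 0.357 -0.831
v -2.541 1.441 -2.181
v -3.403 0.638 -0.755
v -2.784 1.65 -2.21
v -3.646 0.846 -0.784
v -3.067 1.73 -2.336
v -3.93 0.927 -0.91
v -3.317 1.661 -2.526
v -4.179 0.858 -1.1
v -3.465 1.461 -2.728
v -4.327 0.657 -1.302
v -3.472 1.183 -2.889
v -4.334 0.38 -1.463
v -3.337 0.902 -2.965
v -4.199 0.099 -1.539
v -3.094 0.694 -2.936
v -3.956 -0.11 -1.51
v -2.81 0.613 -2.81
v -3.673 -0.19 -1.384
v -2.73 -2.55 -1.136
v -2.001 -3 -0.582
v -3.619 -3.94 -1.098
v -2.89 -4.39 -0.544
v -3.453 -3.644 -0.135
v -2.904 -2.785 -0.159
v -2.716 -4.155 -1.521
v -2.167 -3.296 -1.545
v -1.993 -3.992 -0.82
v -2.449 -3.677 0.036
v -3.171 -3.263 -1.716
v -3.627 -2.948 -0.86
v -0.674 3.81 -3.498
v -0.212 3.818 -3.996
v -0.106 3.05 -2.982
v -0.107 4.026 -3.804
v -0.114 4.192 -3.551
v -0.232 4.283 -3.287
v -0.438 4.279 -3.066
v -0.691 4.183 -2.929
v -0.94 4.013 -2.906
v -1.136 3.803 -2.999
v -1.241 3.594 -3.191
v -1.234 3.428 -3.444
v -1.116 3.338 -3.708
v -0.91 3.341 -3.93
v -0.657 3.437 -4.066
v -0.408 3.607 -4.09
v -3.279 -3.259 -3.408
v -3.252 -3.113 -2.53
v -4.058 -1.579 -3.664
v -4.031 -1.433 -2.786
v -1.689 -2.547 -3.574
v -1.662 -2.401 -2.696
v -2.468 -0.867 -3.83
v -2.441 -0.721 -2.952
v -2.144 -0.302 2.64
v -2.5 -0.248 3.595
v -2.707 0.355 2.393
v -3.063 0.409 3.347
v -1.537 0.291 2.833
v -1.893 0.345 3.787
v -2.1 0.948 2.585
v -2.456 1.002 3.54
f 2 1 5
f 2 5 3
f 3 5 6
f 3 6 4
f 5 1 7
f 5 7 6
f 6 7 8
f 6 8 4
f 7 1 9
f 7 9 8
f 8 9 10
f 8 10 4
f 9 1 11
f 9 11 10
f 10 11 12
f 10 12 4
f 11 1 13
f 11 13 12
f 12 13 14
f 12 14 4
f 13 1 15
f 13 15 14
f 14 15 16
f 14 16 4
f 15 1 17
f 15 17 16
f 16 17 18
f 16 18 4
f 17 1 19
f 17 19 18
f 18 19 20
f 18 20 4
f 19 1 21
f 19 21 20
f 20 21 22
f 20 22 4
f 21 1 23
f 21 23 22
f 22 23 24
f 22 24 4
f 23 1 25
f 23 25 24
f 24 25 26
f 24 26 4
f 25 1 2
f 25 2 26
f 26 2 3
f 26 3 4
f 27 38 32
f 27 32 28
f 27 28 34
f 27 34 37
f 27 37 38
f 28 32 36
f 32 38 31
f 38 37 29
f 37 34 33
f 34 28 35
f 30 36 31
f 30 31 29
f 30 29 33
f 30 33 35
f 30 35 36
f 31 36 32
f 29 31 38
f 33 29 37
f 35 33 34
f 36 35 28
f 40 39 42
f 40 42 41
f 42 39 43
f 42 43 41
f 43 39 44
f 43 44 41
f 44 39 45
f 44 45 41
f 45 39 46
f 45 46 41
f 46 39 47
f 46 47 41
f 47 39 48
f 47 48 41
f 48 39 49
f 48 49 41
f 49 39 50
f 49 50 41
f 50 39 51
f 50 51 41
f 51 39 52
f 51 52 41
f 52 39 53
f 52 53 41
f 53 39 54
f 53 54 41
f 54 39 40
f 54 40 41
f 56 58 55
f 59 56 55
f 55 58 57
f 57 59 55
f 56 62 58
f 60 56 59
f 60 62 56
f 58 62 57
f 61 59 57
f 57 62 61
f 61 60 59
f 62 60 61
f 64 66 63
f 67 64 63
f 63 66 65
f 65 67 63
f 64 70 66
f 68 64 67
f 68 70 64
f 66 70 65
f 69 67 65
f 65 70 69
f 69 68 67
f 70 68 69



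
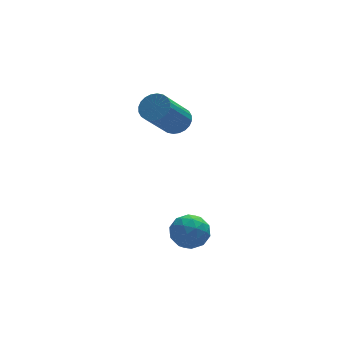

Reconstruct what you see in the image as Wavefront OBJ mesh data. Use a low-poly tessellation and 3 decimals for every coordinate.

v -1.618 -2.508 -3.334
v -0.827 -2.651 -2.992
v -1.593 -3.789 -3.928
v -0.802 -3.932 -3.586
v -1.501 -3.89 -3.066
v -1.517 -3.098 -2.699
v -0.903 -3.342 -4.221
v -0.919 -2.55 -3.854
v -0.386 -3.166 -3.541
v -0.756 -3.505 -2.827
v -1.664 -2.935 -4.093
v -2.034 -3.274 -3.379
v -1.225 -2.467 -3.111
v -1.195 -3.973 -3.809
v -1.606 -3.948 -3.503
v -1.142 -4.032 -3.303
v -1.63 -2.73 -2.938
v -1.166 -2.814 -2.737
v -1.562 -3.542 -2.781
v -1.254 -3.626 -4.183
v -0.79 -3.71 -3.982
v -1.278 -2.408 -3.617
v -0.814 -2.492 -3.417
v -0.858 -2.898 -4.139
v -0.501 -2.854 -3.233
v -0.486 -3.607 -3.582
v -0.545 -3.26 -3.955
v -0.554 -2.795 -3.739
v -0.718 -3.053 -2.813
v -0.703 -3.806 -3.162
v -1.114 -3.781 -2.856
v -1.123 -3.316 -2.64
v -0.458 -3.356 -3.135
v -1.717 -2.634 -3.758
v -1.702 -3.387 -4.107
v -1.297 -3.124 -4.28
v -1.306 -2.659 -4.064
v -1.934 -2.833 -3.338
v -1.919 -3.586 -3.687
v -1.866 -3.645 -3.181
v -1.875 -3.18 -2.965
v -1.962 -3.084 -3.785
v -0.689 0.836 0.355
v -0.129 0.883 0.789
v -1.25 -0.009 2.338
v -1.811 -0.056 1.905
v -0.255 1.125 0.837
v -1.376 0.233 2.386
v -0.447 1.323 0.811
v -1.568 0.431 2.361
v -0.676 1.447 0.717
v -1.797 0.555 2.266
v -0.907 1.478 0.567
v -2.028 0.586 2.116
v -1.105 1.411 0.385
v -2.226 0.519 1.934
v -1.24 1.256 0.199
v -2.361 0.365 1.748
v -1.291 1.038 0.036
v -2.412 0.146 1.585
v -1.25 0.789 -0.078
v -2.371 -0.103 1.471
v -1.124 0.547 -0.126
v -2.245 -0.345 1.423
v -0.932 0.349 -0.101
v -2.053 -0.543 1.449
v -0.703 0.225 -0.006
v -1.824 -0.667 1.543
v -0.472 0.194 0.144
v -1.593 -0.698 1.693
v -0.274 0.261 0.326
v -1.395 -0.631 1.875
v -0.139 0.415 0.512
v -1.26 -0.476 2.061
v -0.088 0.634 0.675
v -1.209 -0.258 2.224
f 1 38 17
f 38 12 41
f 17 41 6
f 38 41 17
f 1 17 13
f 17 6 18
f 13 18 2
f 17 18 13
f 1 13 22
f 13 2 23
f 22 23 8
f 13 23 22
f 1 22 34
f 22 8 37
f 34 37 11
f 22 37 34
f 1 34 38
f 34 11 42
f 38 42 12
f 34 42 38
f 2 18 29
f 18 6 32
f 29 32 10
f 18 32 29
f 6 41 19
f 41 12 40
f 19 40 5
f 41 40 19
f 12 42 39
f 42 11 35
f 39 35 3
f 42 35 39
f 11 37 36
f 37 8 24
f 36 24 7
f 37 24 36
f 8 23 28
f 23 2 25
f 28 25 9
f 23 25 28
f 4 30 16
f 30 10 31
f 16 31 5
f 30 31 16
f 4 16 14
f 16 5 15
f 14 15 3
f 16 15 14
f 4 14 21
f 14 3 20
f 21 20 7
f 14 20 21
f 4 21 26
f 21 7 27
f 26 27 9
f 21 27 26
f 4 26 30
f 26 9 33
f 30 33 10
f 26 33 30
f 5 31 19
f 31 10 32
f 19 32 6
f 31 32 19
f 3 15 39
f 15 5 40
f 39 40 12
f 15 40 39
f 7 20 36
f 20 3 35
f 36 35 11
f 20 35 36
f 9 27 28
f 27 7 24
f 28 24 8
f 27 24 28
f 10 33 29
f 33 9 25
f 29 25 2
f 33 25 29
f 44 43 47
f 44 47 45
f 45 47 48
f 45 48 46
f 47 43 49
f 47 49 48
f 48 49 50
f 48 50 46
f 49 43 51
f 49 51 50
f 50 51 52
f 50 52 46
f 51 43 53
f 51 53 52
f 52 53 54
f 52 54 46
f 53 43 55
f 53 55 54
f 54 55 56
f 54 56 46
f 55 43 57
f 55 57 56
f 56 57 58
f 56 58 46
f 57 43 59
f 57 59 58
f 58 59 60
f 58 60 46
f 59 43 61
f 59 61 60
f 60 61 62
f 60 62 46
f 61 43 63
f 61 63 62
f 62 63 64
f 62 64 46
f 63 43 65
f 63 65 64
f 64 65 66
f 64 66 46
f 65 43 67
f 65 67 66
f 66 67 68
f 66 68 46
f 67 43 69
f 67 69 68
f 68 69 70
f 68 70 46
f 69 43 71
f 69 71 70
f 70 71 72
f 70 72 46
f 71 43 73
f 71 73 72
f 72 73 74
f 72 74 46
f 73 43 75
f 73 75 74
f 74 75 76
f 74 76 46
f 75 43 44
f 75 44 76
f 76 44 45
f 76 45 46



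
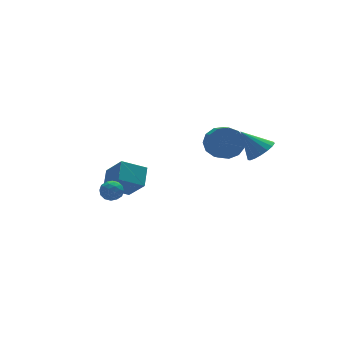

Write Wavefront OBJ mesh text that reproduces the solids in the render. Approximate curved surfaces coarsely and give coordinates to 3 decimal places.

v 2.931 -4.435 1.172
v 3.723 -3.986 1.364
v 2.129 -3.565 2.448
v 3.524 -3.727 1.062
v 3.189 -3.629 0.785
v 2.795 -3.716 0.597
v 2.432 -3.968 0.541
v 2.184 -4.326 0.629
v 2.106 -4.71 0.841
v 2.218 -5.03 1.129
v 2.492 -5.214 1.427
v 2.868 -5.22 1.667
v 3.257 -5.045 1.793
v 3.572 -4.731 1.776
v 3.74 -4.349 1.622
v -4.579 -0.012 -2.218
v -4.197 0.371 -2.685
v -3.683 -0.731 -2.075
v -3.301 -0.348 -2.542
v -3.467 -0.071 -1.904
v -4.02 0.373 -1.992
v -3.86 -0.733 -2.768
v -4.413 -0.289 -2.856
v -3.752 -0.074 -3.025
v -3.51 0.335 -2.491
v -4.37 -0.695 -2.269
v -4.128 -0.286 -1.735
v -4.466 0.242 -2.464
v -3.414 -0.602 -2.296
v -3.511 -0.44 -1.921
v -3.286 -0.215 -2.195
v -4.363 0.243 -2.057
v -4.138 0.469 -2.331
v -3.709 0.209 -1.872
v -3.742 -0.829 -2.429
v -3.517 -0.603 -2.703
v -4.594 -0.145 -2.565
v -4.369 0.08 -2.839
v -4.171 -0.569 -2.888
v -3.98 0.206 -2.938
v -3.454 -0.216 -2.854
v -3.782 -0.443 -2.987
v -4.108 -0.182 -3.039
v -3.838 0.446 -2.625
v -3.311 0.024 -2.54
v -3.409 0.186 -2.165
v -3.734 0.447 -2.217
v -3.577 0.185 -2.824
v -4.569 -0.384 -2.22
v -4.042 -0.806 -2.135
v -4.146 -0.807 -2.543
v -4.471 -0.546 -2.595
v -4.426 -0.144 -1.906
v -3.9 -0.566 -1.822
v -3.772 -0.178 -1.721
v -4.098 0.083 -1.773
v -4.303 -0.545 -1.936
v 3.077 0.234 -0.672
v 3.455 0.642 0.265
v 3.202 -0.327 0.789
v 2.823 -0.734 -0.148
v 2.859 0.786 0.243
v 2.606 -0.183 0.767
v 2.331 0.754 -0.07
v 2.078 -0.214 0.454
v 2.04 0.558 -0.574
v 1.787 -0.411 -0.05
v 2.078 0.259 -1.109
v 1.825 -0.71 -0.585
v 2.433 -0.048 -1.505
v 2.18 -1.017 -0.982
v 2.993 -0.265 -1.637
v 2.74 -1.234 -1.113
v 3.579 -0.324 -1.462
v 3.325 -1.293 -0.938
v 4.005 -0.205 -1.036
v 3.752 -1.174 -0.513
v 4.137 0.053 -0.495
v 3.884 -0.916 0.029
v 3.932 0.369 -0.01
v 3.679 -0.6 0.514
v -2.638 1.699 -2.911
v -1.981 2.691 -2.155
v -2.998 2.994 -4.297
v -2.34 3.986 -3.54
v -1.22 1.314 -3.64
v -0.562 2.306 -2.883
v -1.579 2.609 -5.025
v -0.922 3.601 -4.269
f 2 1 4
f 2 4 3
f 4 1 5
f 4 5 3
f 5 1 6
f 5 6 3
f 6 1 7
f 6 7 3
f 7 1 8
f 7 8 3
f 8 1 9
f 8 9 3
f 9 1 10
f 9 10 3
f 10 1 11
f 10 11 3
f 11 1 12
f 11 12 3
f 12 1 13
f 12 13 3
f 13 1 14
f 13 14 3
f 14 1 15
f 14 15 3
f 15 1 2
f 15 2 3
f 16 53 32
f 53 27 56
f 32 56 21
f 53 56 32
f 16 32 28
f 32 21 33
f 28 33 17
f 32 33 28
f 16 28 37
f 28 17 38
f 37 38 23
f 28 38 37
f 16 37 49
f 37 23 52
f 49 52 26
f 37 52 49
f 16 49 53
f 49 26 57
f 53 57 27
f 49 57 53
f 17 33 44
f 33 21 47
f 44 47 25
f 33 47 44
f 21 56 34
f 56 27 55
f 34 55 20
f 56 55 34
f 27 57 54
f 57 26 50
f 54 50 18
f 57 50 54
f 26 52 51
f 52 23 39
f 51 39 22
f 52 39 51
f 23 38 43
f 38 17 40
f 43 40 24
f 38 40 43
f 19 45 31
f 45 25 46
f 31 46 20
f 45 46 31
f 19 31 29
f 31 20 30
f 29 30 18
f 31 30 29
f 19 29 36
f 29 18 35
f 36 35 22
f 29 35 36
f 19 36 41
f 36 22 42
f 41 42 24
f 36 42 41
f 19 41 45
f 41 24 48
f 45 48 25
f 41 48 45
f 20 46 34
f 46 25 47
f 34 47 21
f 46 47 34
f 18 30 54
f 30 20 55
f 54 55 27
f 30 55 54
f 22 35 51
f 35 18 50
f 51 50 26
f 35 50 51
f 24 42 43
f 42 22 39
f 43 39 23
f 42 39 43
f 25 48 44
f 48 24 40
f 44 40 17
f 48 40 44
f 59 58 62
f 59 62 60
f 60 62 63
f 60 63 61
f 62 58 64
f 62 64 63
f 63 64 65
f 63 65 61
f 64 58 66
f 64 66 65
f 65 66 67
f 65 67 61
f 66 58 68
f 66 68 67
f 67 68 69
f 67 69 61
f 68 58 70
f 68 70 69
f 69 70 71
f 69 71 61
f 70 58 72
f 70 72 71
f 71 72 73
f 71 73 61
f 72 58 74
f 72 74 73
f 73 74 75
f 73 75 61
f 74 58 76
f 74 76 75
f 75 76 77
f 75 77 61
f 76 58 78
f 76 78 77
f 77 78 79
f 77 79 61
f 78 58 80
f 78 80 79
f 79 80 81
f 79 81 61
f 80 58 59
f 80 59 81
f 81 59 60
f 81 60 61
f 83 85 82
f 86 83 82
f 82 85 84
f 84 86 82
f 83 89 85
f 87 83 86
f 87 89 83
f 85 89 84
f 88 86 84
f 84 89 88
f 88 87 86
f 89 87 88



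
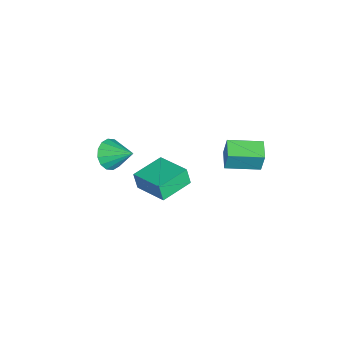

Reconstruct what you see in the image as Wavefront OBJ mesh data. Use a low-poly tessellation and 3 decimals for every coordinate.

v 2.743 0.127 -0.857
v 2.627 -0.1 0.079
v 3.828 1.653 -0.353
v 3.713 1.427 0.583
v 4.227 -0.907 -0.923
v 4.112 -1.133 0.013
v 5.313 0.62 -0.419
v 5.197 0.393 0.517
v 1.232 -3.008 -1.839
v 2.066 -3.028 -2.251
v 1.688 -1.712 -0.981
v 1.795 -2.746 -2.532
v 1.373 -2.535 -2.628
v 0.913 -2.45 -2.512
v 0.539 -2.515 -2.216
v 0.351 -2.712 -1.819
v 0.399 -2.988 -1.427
v 0.67 -3.269 -1.146
v 1.092 -3.481 -1.051
v 1.551 -3.566 -1.167
v 1.925 -3.501 -1.463
v 2.113 -3.304 -1.86
v -0.392 2.48 -2.139
v -0.202 2.689 -0.829
v -0.861 4.277 -2.357
v -0.671 4.486 -1.047
v 0.671 2.734 -2.333
v 0.861 2.943 -1.023
v 0.202 4.531 -2.551
v 0.392 4.74 -1.241
f 2 4 1
f 5 2 1
f 1 4 3
f 3 5 1
f 2 8 4
f 6 2 5
f 6 8 2
f 4 8 3
f 7 5 3
f 3 8 7
f 7 6 5
f 8 6 7
f 10 9 12
f 10 12 11
f 12 9 13
f 12 13 11
f 13 9 14
f 13 14 11
f 14 9 15
f 14 15 11
f 15 9 16
f 15 16 11
f 16 9 17
f 16 17 11
f 17 9 18
f 17 18 11
f 18 9 19
f 18 19 11
f 19 9 20
f 19 20 11
f 20 9 21
f 20 21 11
f 21 9 22
f 21 22 11
f 22 9 10
f 22 10 11
f 24 26 23
f 27 24 23
f 23 26 25
f 25 27 23
f 24 30 26
f 28 24 27
f 28 30 24
f 26 30 25
f 29 27 25
f 25 30 29
f 29 28 27
f 30 28 29



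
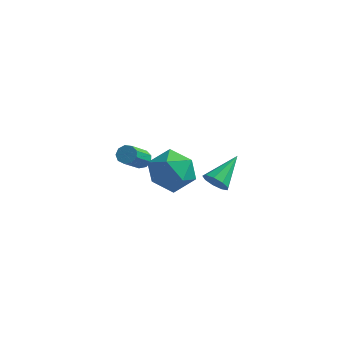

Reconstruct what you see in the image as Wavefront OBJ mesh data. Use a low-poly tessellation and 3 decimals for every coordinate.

v 3.25 -2.266 1.078
v 3.685 -2.582 1.426
v 3.65 -0.834 1.882
v 3.869 -2.428 1.06
v 3.764 -2.198 0.702
v 3.418 -2 0.521
v 2.994 -1.926 0.6
v 2.69 -2.012 0.903
v 2.648 -2.216 1.288
v 2.888 -2.444 1.575
v 3.297 -2.588 1.629
v -2.827 3.752 -3.457
v -2.395 3.937 -3.21
v -2.522 2.613 -1.997
v -2.953 2.428 -2.243
v -2.693 4.091 -3.072
v -2.82 2.768 -1.859
v -3.053 4.087 -3.115
v -3.18 2.764 -1.901
v -3.307 3.926 -3.317
v -3.434 2.603 -2.103
v -3.336 3.683 -3.584
v -3.463 2.36 -2.371
v -3.127 3.473 -3.792
v -3.254 2.149 -2.579
v -2.777 3.393 -3.843
v -2.904 2.069 -2.63
v -2.45 3.48 -3.713
v -2.577 2.157 -2.5
v -2.3 3.695 -3.463
v -2.426 2.372 -2.25
v 0.138 -0.755 0.436
v 0.961 -0.947 -0.384
v 0.959 -2.053 1.564
v 1.782 -2.245 0.744
v 1.757 -1.221 1.325
v 1.25 -0.419 0.628
v 0.67 -2.581 0.552
v 0.163 -1.779 -0.145
v 1.29 -2.076 -0.312
v 1.962 -1.235 0.166
v -0.042 -1.765 1.014
v 0.63 -0.924 1.492
f 2 1 4
f 2 4 3
f 4 1 5
f 4 5 3
f 5 1 6
f 5 6 3
f 6 1 7
f 6 7 3
f 7 1 8
f 7 8 3
f 8 1 9
f 8 9 3
f 9 1 10
f 9 10 3
f 10 1 11
f 10 11 3
f 11 1 2
f 11 2 3
f 13 12 16
f 13 16 14
f 14 16 17
f 14 17 15
f 16 12 18
f 16 18 17
f 17 18 19
f 17 19 15
f 18 12 20
f 18 20 19
f 19 20 21
f 19 21 15
f 20 12 22
f 20 22 21
f 21 22 23
f 21 23 15
f 22 12 24
f 22 24 23
f 23 24 25
f 23 25 15
f 24 12 26
f 24 26 25
f 25 26 27
f 25 27 15
f 26 12 28
f 26 28 27
f 27 28 29
f 27 29 15
f 28 12 30
f 28 30 29
f 29 30 31
f 29 31 15
f 30 12 13
f 30 13 31
f 31 13 14
f 31 14 15
f 32 43 37
f 32 37 33
f 32 33 39
f 32 39 42
f 32 42 43
f 33 37 41
f 37 43 36
f 43 42 34
f 42 39 38
f 39 33 40
f 35 41 36
f 35 36 34
f 35 34 38
f 35 38 40
f 35 40 41
f 36 41 37
f 34 36 43
f 38 34 42
f 40 38 39
f 41 40 33



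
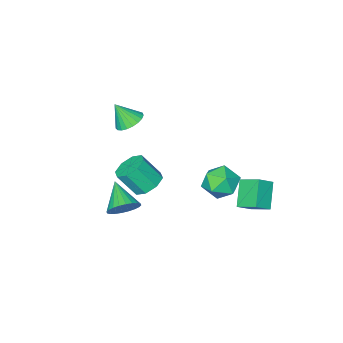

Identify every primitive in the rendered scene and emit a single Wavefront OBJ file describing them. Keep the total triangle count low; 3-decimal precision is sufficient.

v 3.304 -0.161 -3.647
v 4.171 -0.466 -3.682
v 2.836 -1.599 -2.673
v 4.179 -0.267 -3.384
v 4.054 -0.051 -3.126
v 3.815 0.148 -2.947
v 3.498 0.3 -2.875
v 3.151 0.382 -2.92
v 2.828 0.381 -3.076
v 2.577 0.298 -3.319
v 2.437 0.145 -3.612
v 2.429 -0.054 -3.911
v 2.554 -0.27 -4.169
v 2.793 -0.469 -4.348
v 3.111 -0.621 -4.42
v 3.457 -0.703 -4.375
v 3.78 -0.702 -4.218
v 4.031 -0.619 -3.975
v -2.747 2.877 -2.542
v -3.048 4.039 -1.904
v -1.881 3.735 -3.698
v -2.182 4.898 -3.059
v -1.878 2.782 -1.961
v -2.179 3.945 -1.322
v -1.012 3.641 -3.116
v -1.313 4.803 -2.478
v 1.735 -1.758 1.51
v 2.514 -1.714 1.2
v 2.245 -2.322 2.71
v 2.481 -1.404 1.359
v 2.32 -1.156 1.544
v 2.057 -1.012 1.724
v 1.739 -0.997 1.866
v 1.42 -1.114 1.948
v 1.155 -1.342 1.953
v 0.99 -1.642 1.882
v 0.955 -1.962 1.747
v 1.054 -2.246 1.571
v 1.271 -2.447 1.384
v 1.568 -2.528 1.219
v 1.894 -2.476 1.105
v 2.192 -2.3 1.061
v 2.412 -2.031 1.094
v 0.354 -2.073 -4.452
v 0.897 -2.616 -5.028
v 1.609 -3.33 -3.685
v 1.066 -2.787 -3.108
v 1.218 -1.977 -4.859
v 1.93 -2.691 -3.515
v 1.033 -1.394 -4.451
v 1.745 -2.108 -3.107
v 0.45 -1.209 -4.044
v 1.162 -1.923 -2.7
v -0.189 -1.53 -3.875
v 0.523 -2.244 -2.532
v -0.51 -2.169 -4.045
v 0.202 -2.883 -2.701
v -0.325 -2.752 -4.453
v 0.387 -3.466 -3.109
v 0.258 -2.937 -4.86
v 0.97 -3.651 -3.516
v -0.31 3.626 -0.5
v 0.463 3.439 -1.265
v -1.423 2.521 -1.355
v -0.65 2.334 -2.12
v -0.513 1.953 -1.093
v 0.175 2.637 -0.564
v -1.135 3.323 -2.056
v -0.447 4.007 -1.527
v -0.046 3.252 -2.227
v 0.338 2.405 -1.632
v -1.298 3.555 -0.988
v -0.914 2.708 -0.393
f 2 1 4
f 2 4 3
f 4 1 5
f 4 5 3
f 5 1 6
f 5 6 3
f 6 1 7
f 6 7 3
f 7 1 8
f 7 8 3
f 8 1 9
f 8 9 3
f 9 1 10
f 9 10 3
f 10 1 11
f 10 11 3
f 11 1 12
f 11 12 3
f 12 1 13
f 12 13 3
f 13 1 14
f 13 14 3
f 14 1 15
f 14 15 3
f 15 1 16
f 15 16 3
f 16 1 17
f 16 17 3
f 17 1 18
f 17 18 3
f 18 1 2
f 18 2 3
f 20 22 19
f 23 20 19
f 19 22 21
f 21 23 19
f 20 26 22
f 24 20 23
f 24 26 20
f 22 26 21
f 25 23 21
f 21 26 25
f 25 24 23
f 26 24 25
f 28 27 30
f 28 30 29
f 30 27 31
f 30 31 29
f 31 27 32
f 31 32 29
f 32 27 33
f 32 33 29
f 33 27 34
f 33 34 29
f 34 27 35
f 34 35 29
f 35 27 36
f 35 36 29
f 36 27 37
f 36 37 29
f 37 27 38
f 37 38 29
f 38 27 39
f 38 39 29
f 39 27 40
f 39 40 29
f 40 27 41
f 40 41 29
f 41 27 42
f 41 42 29
f 42 27 43
f 42 43 29
f 43 27 28
f 43 28 29
f 45 44 48
f 45 48 46
f 46 48 49
f 46 49 47
f 48 44 50
f 48 50 49
f 49 50 51
f 49 51 47
f 50 44 52
f 50 52 51
f 51 52 53
f 51 53 47
f 52 44 54
f 52 54 53
f 53 54 55
f 53 55 47
f 54 44 56
f 54 56 55
f 55 56 57
f 55 57 47
f 56 44 58
f 56 58 57
f 57 58 59
f 57 59 47
f 58 44 60
f 58 60 59
f 59 60 61
f 59 61 47
f 60 44 45
f 60 45 61
f 61 45 46
f 61 46 47
f 62 73 67
f 62 67 63
f 62 63 69
f 62 69 72
f 62 72 73
f 63 67 71
f 67 73 66
f 73 72 64
f 72 69 68
f 69 63 70
f 65 71 66
f 65 66 64
f 65 64 68
f 65 68 70
f 65 70 71
f 66 71 67
f 64 66 73
f 68 64 72
f 70 68 69
f 71 70 63



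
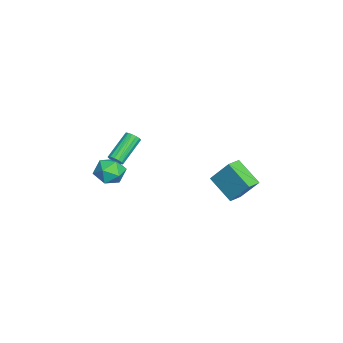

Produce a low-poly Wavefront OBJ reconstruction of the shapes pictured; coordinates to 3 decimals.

v 1.021 3.892 -2.695
v -0.02 2.716 -1.608
v 1.432 4.92 -1.188
v 0.391 3.744 -0.101
v 1.789 3.356 -2.539
v 0.748 2.18 -1.452
v 2.2 4.384 -1.032
v 1.159 3.208 0.055
v 0.078 -3.129 -0.658
v 0.405 -3.153 -0.268
v -0.911 -2.275 0.889
v -1.238 -2.251 0.498
v 0.456 -2.922 -0.386
v -0.86 -2.044 0.771
v 0.405 -2.747 -0.576
v -0.911 -1.869 0.581
v 0.267 -2.674 -0.789
v -1.049 -1.796 0.368
v 0.078 -2.723 -0.967
v -1.238 -1.845 0.19
v -0.111 -2.881 -1.062
v -1.427 -2.003 0.095
v -0.249 -3.105 -1.049
v -1.565 -2.227 0.108
v -0.3 -3.336 -0.931
v -1.616 -2.458 0.226
v -0.249 -3.511 -0.741
v -1.565 -2.633 0.416
v -0.111 -3.584 -0.528
v -1.427 -2.706 0.629
v 0.078 -3.535 -0.35
v -1.238 -2.657 0.807
v 0.267 -3.377 -0.255
v -1.049 -2.499 0.902
v -0.588 -3.147 -2.081
v -0.086 -2.531 -1.459
v 0.366 -4.389 -1.621
v 0.868 -3.773 -0.999
v -0.088 -4.024 -0.797
v -0.678 -3.256 -1.082
v 0.958 -3.664 -1.998
v 0.368 -2.896 -2.283
v 0.87 -2.85 -1.408
v 0.223 -3.072 -0.666
v 0.057 -3.848 -2.414
v -0.59 -4.07 -1.672
f 2 4 1
f 5 2 1
f 1 4 3
f 3 5 1
f 2 8 4
f 6 2 5
f 6 8 2
f 4 8 3
f 7 5 3
f 3 8 7
f 7 6 5
f 8 6 7
f 10 9 13
f 10 13 11
f 11 13 14
f 11 14 12
f 13 9 15
f 13 15 14
f 14 15 16
f 14 16 12
f 15 9 17
f 15 17 16
f 16 17 18
f 16 18 12
f 17 9 19
f 17 19 18
f 18 19 20
f 18 20 12
f 19 9 21
f 19 21 20
f 20 21 22
f 20 22 12
f 21 9 23
f 21 23 22
f 22 23 24
f 22 24 12
f 23 9 25
f 23 25 24
f 24 25 26
f 24 26 12
f 25 9 27
f 25 27 26
f 26 27 28
f 26 28 12
f 27 9 29
f 27 29 28
f 28 29 30
f 28 30 12
f 29 9 31
f 29 31 30
f 30 31 32
f 30 32 12
f 31 9 33
f 31 33 32
f 32 33 34
f 32 34 12
f 33 9 10
f 33 10 34
f 34 10 11
f 34 11 12
f 35 46 40
f 35 40 36
f 35 36 42
f 35 42 45
f 35 45 46
f 36 40 44
f 40 46 39
f 46 45 37
f 45 42 41
f 42 36 43
f 38 44 39
f 38 39 37
f 38 37 41
f 38 41 43
f 38 43 44
f 39 44 40
f 37 39 46
f 41 37 45
f 43 41 42
f 44 43 36

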